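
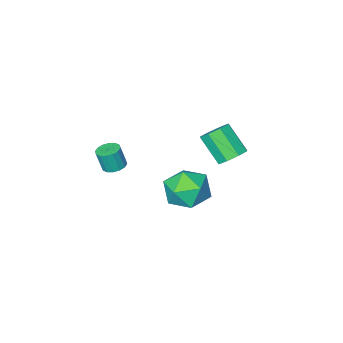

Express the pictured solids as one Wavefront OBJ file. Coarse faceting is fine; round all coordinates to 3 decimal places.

v -3.62 0.854 -1.535
v -3.13 0.471 -2.006
v -2.871 -0.658 -0.816
v -3.36 -0.274 -0.345
v -2.853 0.883 -1.675
v -2.594 -0.246 -0.485
v -3.025 1.278 -1.262
v -2.765 0.15 -0.073
v -3.545 1.426 -1.009
v -3.286 0.297 0.18
v -4.109 1.238 -1.064
v -3.85 0.109 0.126
v -4.386 0.826 -1.395
v -4.127 -0.303 -0.205
v -4.215 0.43 -1.807
v -3.955 -0.698 -0.618
v -3.694 0.283 -2.06
v -3.435 -0.846 -0.871
v 2.143 0.392 0.019
v 2.649 0.622 -0.046
v 2.864 0.438 0.976
v 2.357 0.208 1.041
v 2.476 0.842 0.03
v 2.691 0.658 1.052
v 2.214 0.941 0.103
v 2.428 0.757 1.125
v 1.933 0.893 0.154
v 2.147 0.709 1.175
v 1.708 0.711 0.168
v 1.922 0.527 1.19
v 1.599 0.444 0.142
v 1.813 0.26 1.164
v 1.636 0.162 0.084
v 1.851 -0.022 1.106
v 1.809 -0.058 0.008
v 2.024 -0.242 1.03
v 2.072 -0.157 -0.065
v 2.286 -0.341 0.957
v 2.353 -0.109 -0.115
v 2.567 -0.293 0.906
v 2.578 0.073 -0.13
v 2.792 -0.111 0.892
v 2.687 0.34 -0.104
v 2.901 0.156 0.918
v -1.7 2.075 -2.565
v -1.035 2.239 -1.607
v -0.845 0.401 -2.873
v -0.18 0.565 -1.915
v -1.335 0.367 -1.803
v -1.864 1.402 -1.612
v -0.016 1.238 -2.868
v -0.545 2.273 -2.677
v 0.006 1.721 -1.794
v -0.809 1.183 -1.136
v -1.071 1.457 -3.344
v -1.886 0.919 -2.686
f 2 1 5
f 2 5 3
f 3 5 6
f 3 6 4
f 5 1 7
f 5 7 6
f 6 7 8
f 6 8 4
f 7 1 9
f 7 9 8
f 8 9 10
f 8 10 4
f 9 1 11
f 9 11 10
f 10 11 12
f 10 12 4
f 11 1 13
f 11 13 12
f 12 13 14
f 12 14 4
f 13 1 15
f 13 15 14
f 14 15 16
f 14 16 4
f 15 1 17
f 15 17 16
f 16 17 18
f 16 18 4
f 17 1 2
f 17 2 18
f 18 2 3
f 18 3 4
f 20 19 23
f 20 23 21
f 21 23 24
f 21 24 22
f 23 19 25
f 23 25 24
f 24 25 26
f 24 26 22
f 25 19 27
f 25 27 26
f 26 27 28
f 26 28 22
f 27 19 29
f 27 29 28
f 28 29 30
f 28 30 22
f 29 19 31
f 29 31 30
f 30 31 32
f 30 32 22
f 31 19 33
f 31 33 32
f 32 33 34
f 32 34 22
f 33 19 35
f 33 35 34
f 34 35 36
f 34 36 22
f 35 19 37
f 35 37 36
f 36 37 38
f 36 38 22
f 37 19 39
f 37 39 38
f 38 39 40
f 38 40 22
f 39 19 41
f 39 41 40
f 40 41 42
f 40 42 22
f 41 19 43
f 41 43 42
f 42 43 44
f 42 44 22
f 43 19 20
f 43 20 44
f 44 20 21
f 44 21 22
f 45 56 50
f 45 50 46
f 45 46 52
f 45 52 55
f 45 55 56
f 46 50 54
f 50 56 49
f 56 55 47
f 55 52 51
f 52 46 53
f 48 54 49
f 48 49 47
f 48 47 51
f 48 51 53
f 48 53 54
f 49 54 50
f 47 49 56
f 51 47 55
f 53 51 52
f 54 53 46



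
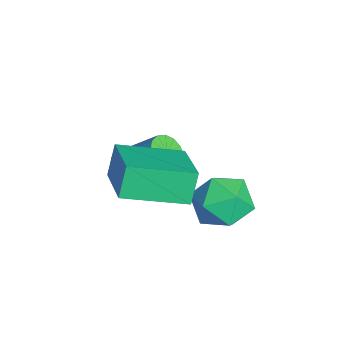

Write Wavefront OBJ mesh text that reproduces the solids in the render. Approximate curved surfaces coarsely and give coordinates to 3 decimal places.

v -1.342 0.292 0.072
v -1.741 0.55 1.03
v -1.317 2.217 -0.435
v -1.716 2.474 0.523
v 0.356 0.446 0.737
v -0.043 0.703 1.695
v 0.381 2.37 0.23
v -0.018 2.628 1.188
v -3.719 1.033 -2.084
v -3.152 1.02 -2.358
v -2.533 2.133 -1.129
v -3.101 2.147 -0.856
v -3.309 1.266 -2.502
v -2.69 2.38 -1.273
v -3.577 1.45 -2.534
v -2.958 2.564 -1.306
v -3.882 1.523 -2.446
v -3.263 2.636 -1.217
v -4.144 1.464 -2.261
v -3.525 2.578 -1.032
v -4.292 1.29 -2.028
v -3.673 2.403 -0.8
v -4.287 1.047 -1.811
v -3.668 2.16 -0.582
v -4.13 0.8 -1.667
v -3.511 1.914 -0.438
v -3.862 0.616 -1.634
v -3.243 1.73 -0.406
v -3.557 0.544 -1.723
v -2.938 1.657 -0.494
v -3.295 0.602 -1.908
v -2.676 1.716 -0.679
v -3.147 0.777 -2.14
v -2.528 1.89 -0.912
v -0.972 4.014 -0.231
v -0.262 4.225 -0.869
v -0.918 2.495 -0.671
v -0.208 2.706 -1.309
v -0.03 2.749 -0.348
v -0.064 3.687 -0.076
v -1.116 3.033 -1.464
v -1.15 3.971 -1.192
v -0.351 3.618 -1.631
v 0.32 3.442 -0.942
v -1.5 3.278 -0.598
v -0.829 3.102 0.091
f 2 4 1
f 5 2 1
f 1 4 3
f 3 5 1
f 2 8 4
f 6 2 5
f 6 8 2
f 4 8 3
f 7 5 3
f 3 8 7
f 7 6 5
f 8 6 7
f 10 9 13
f 10 13 11
f 11 13 14
f 11 14 12
f 13 9 15
f 13 15 14
f 14 15 16
f 14 16 12
f 15 9 17
f 15 17 16
f 16 17 18
f 16 18 12
f 17 9 19
f 17 19 18
f 18 19 20
f 18 20 12
f 19 9 21
f 19 21 20
f 20 21 22
f 20 22 12
f 21 9 23
f 21 23 22
f 22 23 24
f 22 24 12
f 23 9 25
f 23 25 24
f 24 25 26
f 24 26 12
f 25 9 27
f 25 27 26
f 26 27 28
f 26 28 12
f 27 9 29
f 27 29 28
f 28 29 30
f 28 30 12
f 29 9 31
f 29 31 30
f 30 31 32
f 30 32 12
f 31 9 33
f 31 33 32
f 32 33 34
f 32 34 12
f 33 9 10
f 33 10 34
f 34 10 11
f 34 11 12
f 35 46 40
f 35 40 36
f 35 36 42
f 35 42 45
f 35 45 46
f 36 40 44
f 40 46 39
f 46 45 37
f 45 42 41
f 42 36 43
f 38 44 39
f 38 39 37
f 38 37 41
f 38 41 43
f 38 43 44
f 39 44 40
f 37 39 46
f 41 37 45
f 43 41 42
f 44 43 36



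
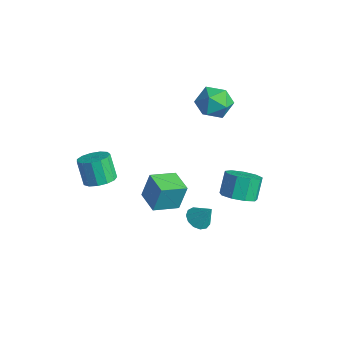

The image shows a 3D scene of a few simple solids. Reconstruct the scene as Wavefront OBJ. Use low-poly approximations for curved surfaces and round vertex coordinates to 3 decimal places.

v 2.124 2.875 -1.831
v 2.703 3.736 -2.091
v 2.215 4.427 -0.888
v 1.636 3.565 -0.629
v 2.036 3.784 -2.389
v 1.548 4.474 -1.186
v 1.41 3.406 -2.426
v 0.923 4.097 -1.223
v 1.118 2.78 -2.185
v 0.631 3.47 -0.982
v 1.297 2.198 -1.778
v 0.809 2.888 -0.575
v 1.862 1.933 -1.397
v 1.375 2.623 -0.194
v 2.55 2.108 -1.219
v 2.063 2.798 -0.016
v 3.039 2.643 -1.327
v 2.551 3.333 -0.125
v 3.099 3.286 -1.672
v 2.611 3.976 -0.469
v -1.338 -1.214 -2.238
v -1.213 -0.735 -0.601
v -1.108 0.35 -2.713
v -0.983 0.828 -1.076
v 0.163 -1.448 -2.284
v 0.288 -0.97 -0.647
v 0.393 0.115 -2.759
v 0.518 0.594 -1.122
v 3.247 -0.574 -0.889
v 3.89 -0.488 -1.285
v 3.893 -0.166 0.249
v 3.686 -0.112 -1.303
v 3.342 0.117 -1.191
v 2.969 0.127 -0.982
v 2.683 -0.085 -0.743
v 2.577 -0.453 -0.551
v 2.683 -0.859 -0.466
v 2.968 -1.174 -0.515
v 3.342 -1.299 -0.683
v 3.686 -1.194 -0.916
v 3.89 -0.892 -1.14
v -1.62 -3.671 0.206
v -0.949 -4.226 0.561
v -1.669 -4.184 1.989
v -2.34 -3.629 1.634
v -0.783 -3.728 0.63
v -1.503 -3.686 2.058
v -0.882 -3.212 0.565
v -1.603 -3.17 1.993
v -1.216 -2.841 0.385
v -1.936 -2.799 1.813
v -1.678 -2.735 0.149
v -2.398 -2.693 1.577
v -2.121 -2.925 -0.069
v -2.842 -2.883 1.359
v -2.406 -3.352 -0.2
v -3.126 -3.31 1.228
v -2.44 -3.881 -0.202
v -3.161 -3.839 1.226
v -2.215 -4.343 -0.074
v -2.935 -4.301 1.354
v -1.8 -4.591 0.142
v -2.52 -4.549 1.57
v -1.328 -4.548 0.379
v -2.049 -4.506 1.807
v -0.775 3.992 4.811
v 0.076 3.452 4.202
v -2.076 3.308 3.598
v -1.225 2.768 2.989
v -1.503 2.394 4.071
v -0.699 2.817 4.82
v -1.301 3.943 2.98
v -0.497 4.366 3.729
v -0.249 3.422 3.07
v -0.374 2.465 3.745
v -1.626 4.295 4.055
v -1.751 3.338 4.73
f 2 1 5
f 2 5 3
f 3 5 6
f 3 6 4
f 5 1 7
f 5 7 6
f 6 7 8
f 6 8 4
f 7 1 9
f 7 9 8
f 8 9 10
f 8 10 4
f 9 1 11
f 9 11 10
f 10 11 12
f 10 12 4
f 11 1 13
f 11 13 12
f 12 13 14
f 12 14 4
f 13 1 15
f 13 15 14
f 14 15 16
f 14 16 4
f 15 1 17
f 15 17 16
f 16 17 18
f 16 18 4
f 17 1 19
f 17 19 18
f 18 19 20
f 18 20 4
f 19 1 2
f 19 2 20
f 20 2 3
f 20 3 4
f 22 24 21
f 25 22 21
f 21 24 23
f 23 25 21
f 22 28 24
f 26 22 25
f 26 28 22
f 24 28 23
f 27 25 23
f 23 28 27
f 27 26 25
f 28 26 27
f 30 29 32
f 30 32 31
f 32 29 33
f 32 33 31
f 33 29 34
f 33 34 31
f 34 29 35
f 34 35 31
f 35 29 36
f 35 36 31
f 36 29 37
f 36 37 31
f 37 29 38
f 37 38 31
f 38 29 39
f 38 39 31
f 39 29 40
f 39 40 31
f 40 29 41
f 40 41 31
f 41 29 30
f 41 30 31
f 43 42 46
f 43 46 44
f 44 46 47
f 44 47 45
f 46 42 48
f 46 48 47
f 47 48 49
f 47 49 45
f 48 42 50
f 48 50 49
f 49 50 51
f 49 51 45
f 50 42 52
f 50 52 51
f 51 52 53
f 51 53 45
f 52 42 54
f 52 54 53
f 53 54 55
f 53 55 45
f 54 42 56
f 54 56 55
f 55 56 57
f 55 57 45
f 56 42 58
f 56 58 57
f 57 58 59
f 57 59 45
f 58 42 60
f 58 60 59
f 59 60 61
f 59 61 45
f 60 42 62
f 60 62 61
f 61 62 63
f 61 63 45
f 62 42 64
f 62 64 63
f 63 64 65
f 63 65 45
f 64 42 43
f 64 43 65
f 65 43 44
f 65 44 45
f 66 77 71
f 66 71 67
f 66 67 73
f 66 73 76
f 66 76 77
f 67 71 75
f 71 77 70
f 77 76 68
f 76 73 72
f 73 67 74
f 69 75 70
f 69 70 68
f 69 68 72
f 69 72 74
f 69 74 75
f 70 75 71
f 68 70 77
f 72 68 76
f 74 72 73
f 75 74 67



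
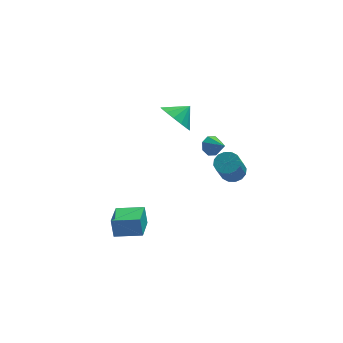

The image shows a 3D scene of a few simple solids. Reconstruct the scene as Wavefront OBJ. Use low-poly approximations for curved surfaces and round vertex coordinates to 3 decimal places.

v 0.57 2.498 -1.061
v 1.043 2.811 -1.861
v 1.35 2.862 -0.459
v 0.752 3.202 -1.72
v 0.412 3.404 -1.402
v 0.115 3.363 -0.993
v -0.061 3.091 -0.602
v -0.067 2.66 -0.335
v 0.097 2.186 -0.262
v 0.389 1.795 -0.403
v 0.729 1.593 -0.721
v 1.026 1.634 -1.13
v 1.202 1.906 -1.52
v 1.208 2.337 -1.788
v -3.176 -4.159 -3.591
v -3.267 -3.909 -2.647
v -2.809 -2.855 -3.901
v -2.899 -2.605 -2.958
v -1.881 -4.475 -3.382
v -1.971 -4.225 -2.439
v -1.513 -3.171 -3.693
v -1.604 -2.921 -2.749
v 1.935 -0.181 -1.022
v 2.398 -0.15 -1.37
v 2.425 -0.959 -0.438
v 2.427 0.127 -1.024
v 2.167 0.224 -0.677
v 1.772 0.084 -0.532
v 1.472 -0.211 -0.674
v 1.443 -0.488 -1.02
v 1.703 -0.585 -1.367
v 2.098 -0.445 -1.512
v 3.012 0.03 -3.224
v 3.308 0.503 -2.872
v 2.884 -0.177 -1.603
v 2.588 -0.65 -1.956
v 2.989 0.614 -2.919
v 2.565 -0.065 -1.65
v 2.676 0.569 -3.048
v 2.252 -0.11 -1.779
v 2.452 0.38 -3.224
v 2.029 -0.299 -1.955
v 2.379 0.096 -3.4
v 1.955 -0.583 -2.131
v 2.476 -0.205 -3.529
v 2.052 -0.884 -2.261
v 2.716 -0.443 -3.577
v 2.292 -1.123 -2.308
v 3.035 -0.555 -3.53
v 2.611 -1.234 -2.261
v 3.348 -0.51 -3.401
v 2.924 -1.189 -2.132
v 3.571 -0.321 -3.225
v 3.148 -1 -1.956
v 3.645 -0.037 -3.049
v 3.221 -0.716 -1.78
v 3.548 0.264 -2.919
v 3.124 -0.415 -1.651
f 2 1 4
f 2 4 3
f 4 1 5
f 4 5 3
f 5 1 6
f 5 6 3
f 6 1 7
f 6 7 3
f 7 1 8
f 7 8 3
f 8 1 9
f 8 9 3
f 9 1 10
f 9 10 3
f 10 1 11
f 10 11 3
f 11 1 12
f 11 12 3
f 12 1 13
f 12 13 3
f 13 1 14
f 13 14 3
f 14 1 2
f 14 2 3
f 16 18 15
f 19 16 15
f 15 18 17
f 17 19 15
f 16 22 18
f 20 16 19
f 20 22 16
f 18 22 17
f 21 19 17
f 17 22 21
f 21 20 19
f 22 20 21
f 24 23 26
f 24 26 25
f 26 23 27
f 26 27 25
f 27 23 28
f 27 28 25
f 28 23 29
f 28 29 25
f 29 23 30
f 29 30 25
f 30 23 31
f 30 31 25
f 31 23 32
f 31 32 25
f 32 23 24
f 32 24 25
f 34 33 37
f 34 37 35
f 35 37 38
f 35 38 36
f 37 33 39
f 37 39 38
f 38 39 40
f 38 40 36
f 39 33 41
f 39 41 40
f 40 41 42
f 40 42 36
f 41 33 43
f 41 43 42
f 42 43 44
f 42 44 36
f 43 33 45
f 43 45 44
f 44 45 46
f 44 46 36
f 45 33 47
f 45 47 46
f 46 47 48
f 46 48 36
f 47 33 49
f 47 49 48
f 48 49 50
f 48 50 36
f 49 33 51
f 49 51 50
f 50 51 52
f 50 52 36
f 51 33 53
f 51 53 52
f 52 53 54
f 52 54 36
f 53 33 55
f 53 55 54
f 54 55 56
f 54 56 36
f 55 33 57
f 55 57 56
f 56 57 58
f 56 58 36
f 57 33 34
f 57 34 58
f 58 34 35
f 58 35 36



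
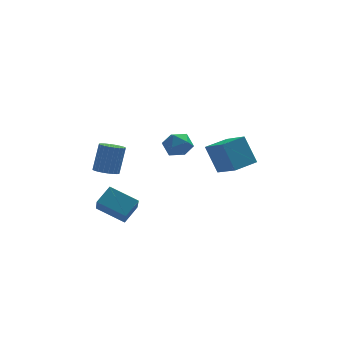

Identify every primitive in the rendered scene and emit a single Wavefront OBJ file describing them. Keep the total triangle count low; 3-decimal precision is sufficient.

v 3.656 -2.511 -1.681
v 3.151 -1.875 -0.234
v 3.053 -1.213 -2.462
v 2.548 -0.577 -1.014
v 4.832 -1.883 -1.546
v 4.327 -1.247 -0.098
v 4.229 -0.585 -2.326
v 3.724 0.051 -0.879
v -2.3 -0.998 -2.059
v -1.66 -1.01 -2.222
v -1.281 -0.534 -0.764
v -1.92 -0.522 -0.601
v -1.724 -0.769 -2.284
v -1.344 -0.292 -0.826
v -1.874 -0.562 -2.312
v -1.495 -0.086 -0.855
v -2.09 -0.422 -2.302
v -1.71 0.055 -0.844
v -2.338 -0.369 -2.255
v -1.958 0.107 -0.797
v -2.58 -0.412 -2.178
v -2.2 0.064 -0.72
v -2.779 -0.545 -2.082
v -2.399 -0.068 -0.624
v -2.905 -0.746 -1.984
v -2.525 -0.27 -0.526
v -2.939 -0.986 -1.896
v -2.56 -0.51 -0.438
v -2.876 -1.228 -1.834
v -2.496 -0.751 -0.376
v -2.725 -1.434 -1.805
v -2.346 -0.958 -0.348
v -2.51 -1.575 -1.816
v -2.13 -1.098 -0.358
v -2.262 -1.627 -1.863
v -1.882 -1.151 -0.405
v -2.02 -1.584 -1.94
v -1.64 -1.108 -0.482
v -1.821 -1.452 -2.036
v -1.441 -0.975 -0.578
v -1.695 -1.25 -2.134
v -1.315 -0.774 -0.676
v 0.073 -3.131 0.762
v 0.586 -2.581 0.999
v 1.034 -3.819 0.281
v 1.547 -3.269 0.518
v 1.172 -3.713 1.05
v 0.578 -3.288 1.348
v 1.042 -3.112 -0.068
v 0.448 -2.687 0.23
v 1.185 -2.569 0.486
v 1.265 -2.941 1.177
v 0.355 -3.459 0.103
v 0.435 -3.831 0.794
v -1.761 -3.626 -4.113
v -1.817 -4.502 -3.182
v -3.009 -2.872 -3.478
v -3.065 -3.748 -2.547
v -1.075 -3.012 -3.493
v -1.131 -3.888 -2.562
v -2.323 -2.258 -2.858
v -2.379 -3.134 -1.927
f 2 4 1
f 5 2 1
f 1 4 3
f 3 5 1
f 2 8 4
f 6 2 5
f 6 8 2
f 4 8 3
f 7 5 3
f 3 8 7
f 7 6 5
f 8 6 7
f 10 9 13
f 10 13 11
f 11 13 14
f 11 14 12
f 13 9 15
f 13 15 14
f 14 15 16
f 14 16 12
f 15 9 17
f 15 17 16
f 16 17 18
f 16 18 12
f 17 9 19
f 17 19 18
f 18 19 20
f 18 20 12
f 19 9 21
f 19 21 20
f 20 21 22
f 20 22 12
f 21 9 23
f 21 23 22
f 22 23 24
f 22 24 12
f 23 9 25
f 23 25 24
f 24 25 26
f 24 26 12
f 25 9 27
f 25 27 26
f 26 27 28
f 26 28 12
f 27 9 29
f 27 29 28
f 28 29 30
f 28 30 12
f 29 9 31
f 29 31 30
f 30 31 32
f 30 32 12
f 31 9 33
f 31 33 32
f 32 33 34
f 32 34 12
f 33 9 35
f 33 35 34
f 34 35 36
f 34 36 12
f 35 9 37
f 35 37 36
f 36 37 38
f 36 38 12
f 37 9 39
f 37 39 38
f 38 39 40
f 38 40 12
f 39 9 41
f 39 41 40
f 40 41 42
f 40 42 12
f 41 9 10
f 41 10 42
f 42 10 11
f 42 11 12
f 43 54 48
f 43 48 44
f 43 44 50
f 43 50 53
f 43 53 54
f 44 48 52
f 48 54 47
f 54 53 45
f 53 50 49
f 50 44 51
f 46 52 47
f 46 47 45
f 46 45 49
f 46 49 51
f 46 51 52
f 47 52 48
f 45 47 54
f 49 45 53
f 51 49 50
f 52 51 44
f 56 58 55
f 59 56 55
f 55 58 57
f 57 59 55
f 56 62 58
f 60 56 59
f 60 62 56
f 58 62 57
f 61 59 57
f 57 62 61
f 61 60 59
f 62 60 61



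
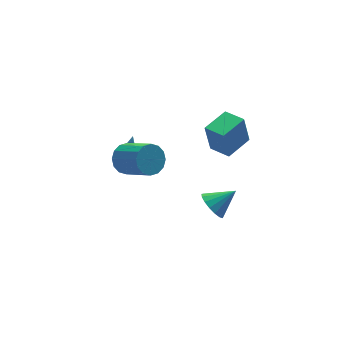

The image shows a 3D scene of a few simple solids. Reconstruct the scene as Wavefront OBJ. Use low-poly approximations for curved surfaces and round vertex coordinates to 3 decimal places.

v -2.364 3.324 -0.175
v -1.866 3.156 -0.3
v -1.936 3.496 1.295
v -1.848 3.364 -0.33
v -1.908 3.565 -0.336
v -2.038 3.73 -0.317
v -2.217 3.834 -0.277
v -2.419 3.859 -0.221
v -2.612 3.803 -0.158
v -2.768 3.674 -0.098
v -2.862 3.492 -0.049
v -2.88 3.284 -0.02
v -2.819 3.083 -0.014
v -2.69 2.918 -0.032
v -2.51 2.814 -0.072
v -2.309 2.789 -0.128
v -2.116 2.845 -0.191
v -1.96 2.974 -0.251
v -3.657 0.691 2.552
v -2.714 1.023 2.531
v -2.08 -0.698 3.727
v -3.023 -1.031 3.748
v -2.923 1.239 2.953
v -2.289 -0.482 4.148
v -3.328 1.308 3.267
v -2.695 -0.413 4.463
v -3.822 1.212 3.39
v -3.188 -0.51 4.585
v -4.271 0.976 3.288
v -3.637 -0.746 4.484
v -4.556 0.663 2.989
v -3.922 -1.058 4.185
v -4.6 0.358 2.573
v -3.966 -1.363 3.769
v -4.391 0.142 2.152
v -3.757 -1.579 3.347
v -3.985 0.073 1.837
v -3.352 -1.648 3.033
v -3.492 0.17 1.715
v -2.858 -1.552 2.91
v -3.043 0.406 1.816
v -2.409 -1.316 3.012
v -2.758 0.718 2.115
v -2.124 -1.003 3.311
v 1.501 0.262 -4.03
v 2.074 0.649 -4.767
v 2.899 0.058 -3.05
v 1.947 1.035 -4.505
v 1.718 1.244 -4.134
v 1.438 1.228 -3.74
v 1.174 0.991 -3.412
v 0.984 0.587 -3.226
v 0.913 0.109 -3.224
v 0.976 -0.334 -3.407
v 1.16 -0.64 -3.733
v 1.422 -0.74 -4.127
v 1.702 -0.61 -4.499
v 1.936 -0.28 -4.763
v 2.07 0.174 -4.86
v 2.116 -0.445 1.1
v 1.818 -0.287 3
v 1.622 0.841 0.915
v 1.324 0.999 2.816
v 3.776 0.221 1.304
v 3.478 0.379 3.205
v 3.282 1.507 1.12
v 2.984 1.665 3.02
f 2 1 4
f 2 4 3
f 4 1 5
f 4 5 3
f 5 1 6
f 5 6 3
f 6 1 7
f 6 7 3
f 7 1 8
f 7 8 3
f 8 1 9
f 8 9 3
f 9 1 10
f 9 10 3
f 10 1 11
f 10 11 3
f 11 1 12
f 11 12 3
f 12 1 13
f 12 13 3
f 13 1 14
f 13 14 3
f 14 1 15
f 14 15 3
f 15 1 16
f 15 16 3
f 16 1 17
f 16 17 3
f 17 1 18
f 17 18 3
f 18 1 2
f 18 2 3
f 20 19 23
f 20 23 21
f 21 23 24
f 21 24 22
f 23 19 25
f 23 25 24
f 24 25 26
f 24 26 22
f 25 19 27
f 25 27 26
f 26 27 28
f 26 28 22
f 27 19 29
f 27 29 28
f 28 29 30
f 28 30 22
f 29 19 31
f 29 31 30
f 30 31 32
f 30 32 22
f 31 19 33
f 31 33 32
f 32 33 34
f 32 34 22
f 33 19 35
f 33 35 34
f 34 35 36
f 34 36 22
f 35 19 37
f 35 37 36
f 36 37 38
f 36 38 22
f 37 19 39
f 37 39 38
f 38 39 40
f 38 40 22
f 39 19 41
f 39 41 40
f 40 41 42
f 40 42 22
f 41 19 43
f 41 43 42
f 42 43 44
f 42 44 22
f 43 19 20
f 43 20 44
f 44 20 21
f 44 21 22
f 46 45 48
f 46 48 47
f 48 45 49
f 48 49 47
f 49 45 50
f 49 50 47
f 50 45 51
f 50 51 47
f 51 45 52
f 51 52 47
f 52 45 53
f 52 53 47
f 53 45 54
f 53 54 47
f 54 45 55
f 54 55 47
f 55 45 56
f 55 56 47
f 56 45 57
f 56 57 47
f 57 45 58
f 57 58 47
f 58 45 59
f 58 59 47
f 59 45 46
f 59 46 47
f 61 63 60
f 64 61 60
f 60 63 62
f 62 64 60
f 61 67 63
f 65 61 64
f 65 67 61
f 63 67 62
f 66 64 62
f 62 67 66
f 66 65 64
f 67 65 66



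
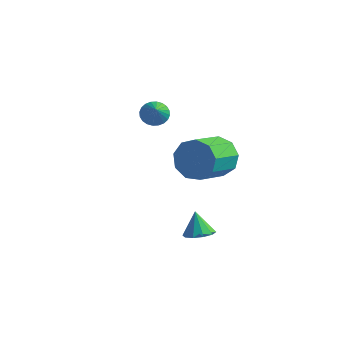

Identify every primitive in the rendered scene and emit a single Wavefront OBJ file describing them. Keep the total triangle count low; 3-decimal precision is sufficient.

v 1.965 1.422 1.321
v 2.545 1.067 0.456
v 2.556 -0.716 1.195
v 1.975 -0.362 2.059
v 3.01 1.296 1.002
v 3.021 -0.487 1.741
v 2.986 1.583 1.697
v 2.996 -0.2 2.435
v 2.483 1.795 2.216
v 2.494 0.012 2.954
v 1.739 1.832 2.316
v 1.749 0.049 3.054
v 1.1 1.677 1.95
v 1.11 -0.106 2.689
v 0.865 1.402 1.29
v 0.876 -0.381 2.028
v 1.146 1.137 0.644
v 1.156 -0.647 1.383
v 1.809 1.004 0.315
v 1.82 -0.779 1.053
v -2.153 2.318 2.118
v -1.54 2.506 1.838
v -1.487 1.522 3.042
v -1.573 2.699 2.028
v -1.695 2.834 2.232
v -1.886 2.891 2.419
v -2.118 2.86 2.559
v -2.355 2.747 2.633
v -2.562 2.568 2.628
v -2.706 2.351 2.546
v -2.767 2.13 2.398
v -2.733 1.936 2.208
v -2.612 1.801 2.004
v -2.421 1.745 1.817
v -2.189 1.776 1.677
v -1.951 1.889 1.603
v -1.745 2.068 1.608
v -1.6 2.284 1.69
v 3.919 -2.7 -0.569
v 4.499 -2.29 -0.45
v 3.521 -2.46 0.549
v 4.18 -2.03 -0.619
v 3.761 -2.026 -0.769
v 3.402 -2.28 -0.843
v 3.241 -2.693 -0.812
v 3.339 -3.109 -0.688
v 3.658 -3.369 -0.518
v 4.077 -3.373 -0.368
v 4.436 -3.12 -0.295
v 4.597 -2.706 -0.326
f 2 1 5
f 2 5 3
f 3 5 6
f 3 6 4
f 5 1 7
f 5 7 6
f 6 7 8
f 6 8 4
f 7 1 9
f 7 9 8
f 8 9 10
f 8 10 4
f 9 1 11
f 9 11 10
f 10 11 12
f 10 12 4
f 11 1 13
f 11 13 12
f 12 13 14
f 12 14 4
f 13 1 15
f 13 15 14
f 14 15 16
f 14 16 4
f 15 1 17
f 15 17 16
f 16 17 18
f 16 18 4
f 17 1 19
f 17 19 18
f 18 19 20
f 18 20 4
f 19 1 2
f 19 2 20
f 20 2 3
f 20 3 4
f 22 21 24
f 22 24 23
f 24 21 25
f 24 25 23
f 25 21 26
f 25 26 23
f 26 21 27
f 26 27 23
f 27 21 28
f 27 28 23
f 28 21 29
f 28 29 23
f 29 21 30
f 29 30 23
f 30 21 31
f 30 31 23
f 31 21 32
f 31 32 23
f 32 21 33
f 32 33 23
f 33 21 34
f 33 34 23
f 34 21 35
f 34 35 23
f 35 21 36
f 35 36 23
f 36 21 37
f 36 37 23
f 37 21 38
f 37 38 23
f 38 21 22
f 38 22 23
f 40 39 42
f 40 42 41
f 42 39 43
f 42 43 41
f 43 39 44
f 43 44 41
f 44 39 45
f 44 45 41
f 45 39 46
f 45 46 41
f 46 39 47
f 46 47 41
f 47 39 48
f 47 48 41
f 48 39 49
f 48 49 41
f 49 39 50
f 49 50 41
f 50 39 40
f 50 40 41



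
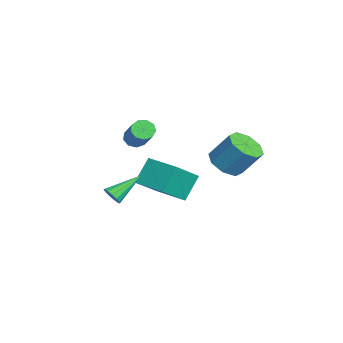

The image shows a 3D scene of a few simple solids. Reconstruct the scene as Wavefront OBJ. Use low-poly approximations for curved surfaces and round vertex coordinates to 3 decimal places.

v -2.878 -1.655 2.62
v -2.48 -1.647 2.131
v -0.864 -1.416 3.452
v -1.262 -1.425 3.94
v -2.611 -1.246 2.222
v -0.995 -1.016 3.543
v -2.867 -1.037 2.498
v -1.251 -0.807 3.819
v -3.128 -1.117 2.832
v -1.512 -0.887 4.153
v -3.272 -1.449 3.066
v -1.656 -1.219 4.387
v -3.232 -1.878 3.091
v -1.616 -1.647 4.412
v -3.026 -2.202 2.896
v -1.41 -1.971 4.217
v -2.751 -2.27 2.571
v -1.135 -2.04 3.892
v -2.535 -2.051 2.269
v -0.919 -1.82 3.59
v -4.642 -0.373 -2.203
v -5.332 0.412 -0.849
v -3.205 0.87 -2.191
v -3.894 1.654 -0.837
v -3.546 -1.654 -0.903
v -4.235 -0.87 0.451
v -2.108 -0.412 -0.891
v -2.798 0.373 0.463
v 1.284 -3.218 0.78
v 1.495 -2.86 0.376
v 0.616 -1.722 1.76
v 1.19 -2.935 0.283
v 0.916 -3.1 0.348
v 0.758 -3.302 0.55
v 0.767 -3.478 0.825
v 0.941 -3.572 1.086
v 1.223 -3.553 1.249
v 1.525 -3.428 1.264
v 1.75 -3.237 1.125
v 1.827 -3.039 0.876
v 1.732 -2.899 0.597
v 1.52 2.19 2.788
v 2.328 2.546 2.318
v 2.728 3.466 3.702
v 1.92 3.11 4.172
v 1.709 2.981 2.207
v 2.108 3.902 3.591
v 0.979 2.953 2.436
v 1.379 3.874 3.82
v 0.566 2.478 2.871
v 0.966 3.399 4.256
v 0.712 1.834 3.258
v 1.112 2.754 4.642
v 1.332 1.398 3.369
v 1.731 2.319 4.753
v 2.061 1.426 3.14
v 2.461 2.347 4.524
v 2.474 1.901 2.704
v 2.874 2.822 4.089
f 2 1 5
f 2 5 3
f 3 5 6
f 3 6 4
f 5 1 7
f 5 7 6
f 6 7 8
f 6 8 4
f 7 1 9
f 7 9 8
f 8 9 10
f 8 10 4
f 9 1 11
f 9 11 10
f 10 11 12
f 10 12 4
f 11 1 13
f 11 13 12
f 12 13 14
f 12 14 4
f 13 1 15
f 13 15 14
f 14 15 16
f 14 16 4
f 15 1 17
f 15 17 16
f 16 17 18
f 16 18 4
f 17 1 19
f 17 19 18
f 18 19 20
f 18 20 4
f 19 1 2
f 19 2 20
f 20 2 3
f 20 3 4
f 22 24 21
f 25 22 21
f 21 24 23
f 23 25 21
f 22 28 24
f 26 22 25
f 26 28 22
f 24 28 23
f 27 25 23
f 23 28 27
f 27 26 25
f 28 26 27
f 30 29 32
f 30 32 31
f 32 29 33
f 32 33 31
f 33 29 34
f 33 34 31
f 34 29 35
f 34 35 31
f 35 29 36
f 35 36 31
f 36 29 37
f 36 37 31
f 37 29 38
f 37 38 31
f 38 29 39
f 38 39 31
f 39 29 40
f 39 40 31
f 40 29 41
f 40 41 31
f 41 29 30
f 41 30 31
f 43 42 46
f 43 46 44
f 44 46 47
f 44 47 45
f 46 42 48
f 46 48 47
f 47 48 49
f 47 49 45
f 48 42 50
f 48 50 49
f 49 50 51
f 49 51 45
f 50 42 52
f 50 52 51
f 51 52 53
f 51 53 45
f 52 42 54
f 52 54 53
f 53 54 55
f 53 55 45
f 54 42 56
f 54 56 55
f 55 56 57
f 55 57 45
f 56 42 58
f 56 58 57
f 57 58 59
f 57 59 45
f 58 42 43
f 58 43 59
f 59 43 44
f 59 44 45



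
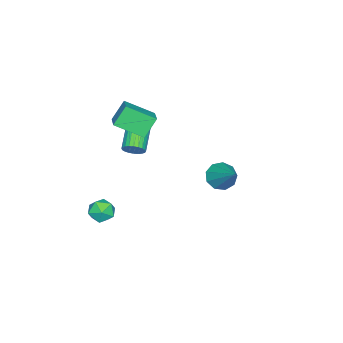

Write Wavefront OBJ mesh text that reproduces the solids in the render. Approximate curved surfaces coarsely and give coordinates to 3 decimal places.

v -2.506 -2.56 0.998
v -2.19 -2.62 1.456
v -3.398 -2.999 2.241
v -3.714 -2.94 1.782
v -2.246 -2.409 1.471
v -3.455 -2.789 2.255
v -2.343 -2.222 1.413
v -3.551 -2.601 2.197
v -2.464 -2.086 1.292
v -3.672 -2.465 2.077
v -2.591 -2.022 1.127
v -3.8 -2.402 1.911
v -2.706 -2.04 0.941
v -3.914 -2.42 1.726
v -2.79 -2.138 0.765
v -3.998 -2.517 1.549
v -2.83 -2.299 0.624
v -4.039 -2.679 1.408
v -2.822 -2.501 0.539
v -4.03 -2.88 1.324
v -2.765 -2.711 0.525
v -3.974 -3.091 1.309
v -2.669 -2.899 0.583
v -3.877 -3.278 1.367
v -2.548 -3.035 0.703
v -3.756 -3.414 1.488
v -2.42 -3.098 0.869
v -3.629 -3.478 1.653
v -2.306 -3.08 1.054
v -3.514 -3.46 1.839
v -2.222 -2.983 1.231
v -3.43 -3.362 2.015
v -2.181 -2.821 1.372
v -3.39 -3.201 2.156
v -0.449 2.818 2.501
v -0.143 3.16 1.934
v 0.449 3.902 3.639
v -0.571 3.384 2.058
v -0.942 3.344 2.389
v -1.083 3.057 2.773
v -0.926 2.658 3.03
v -0.546 2.334 3.04
v -0.121 2.236 2.797
v 0.151 2.41 2.416
v 0.142 2.775 2.075
v -3.023 -1.741 3.454
v -2.528 -3.027 4.186
v -2.069 -1.131 3.881
v -1.575 -2.417 4.613
v -2.405 -2.043 2.507
v -1.911 -3.329 3.239
v -1.452 -1.433 2.934
v -0.957 -2.719 3.666
v 0.344 -1.995 -0.831
v 0.73 -1.956 -0.243
v 1.07 -2.764 -1.257
v 1.456 -2.725 -0.669
v 0.815 -3.017 -0.651
v 0.366 -2.542 -0.388
v 1.434 -2.178 -1.112
v 0.985 -1.703 -0.849
v 1.403 -2.07 -0.417
v 1.021 -2.588 -0.132
v 0.779 -2.132 -1.368
v 0.397 -2.65 -1.083
f 2 1 5
f 2 5 3
f 3 5 6
f 3 6 4
f 5 1 7
f 5 7 6
f 6 7 8
f 6 8 4
f 7 1 9
f 7 9 8
f 8 9 10
f 8 10 4
f 9 1 11
f 9 11 10
f 10 11 12
f 10 12 4
f 11 1 13
f 11 13 12
f 12 13 14
f 12 14 4
f 13 1 15
f 13 15 14
f 14 15 16
f 14 16 4
f 15 1 17
f 15 17 16
f 16 17 18
f 16 18 4
f 17 1 19
f 17 19 18
f 18 19 20
f 18 20 4
f 19 1 21
f 19 21 20
f 20 21 22
f 20 22 4
f 21 1 23
f 21 23 22
f 22 23 24
f 22 24 4
f 23 1 25
f 23 25 24
f 24 25 26
f 24 26 4
f 25 1 27
f 25 27 26
f 26 27 28
f 26 28 4
f 27 1 29
f 27 29 28
f 28 29 30
f 28 30 4
f 29 1 31
f 29 31 30
f 30 31 32
f 30 32 4
f 31 1 33
f 31 33 32
f 32 33 34
f 32 34 4
f 33 1 2
f 33 2 34
f 34 2 3
f 34 3 4
f 36 35 38
f 36 38 37
f 38 35 39
f 38 39 37
f 39 35 40
f 39 40 37
f 40 35 41
f 40 41 37
f 41 35 42
f 41 42 37
f 42 35 43
f 42 43 37
f 43 35 44
f 43 44 37
f 44 35 45
f 44 45 37
f 45 35 36
f 45 36 37
f 47 49 46
f 50 47 46
f 46 49 48
f 48 50 46
f 47 53 49
f 51 47 50
f 51 53 47
f 49 53 48
f 52 50 48
f 48 53 52
f 52 51 50
f 53 51 52
f 54 65 59
f 54 59 55
f 54 55 61
f 54 61 64
f 54 64 65
f 55 59 63
f 59 65 58
f 65 64 56
f 64 61 60
f 61 55 62
f 57 63 58
f 57 58 56
f 57 56 60
f 57 60 62
f 57 62 63
f 58 63 59
f 56 58 65
f 60 56 64
f 62 60 61
f 63 62 55



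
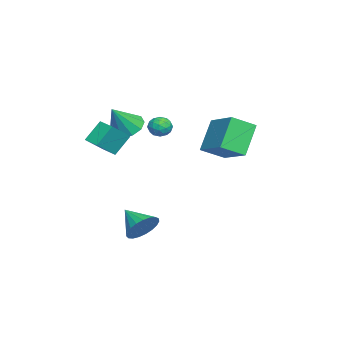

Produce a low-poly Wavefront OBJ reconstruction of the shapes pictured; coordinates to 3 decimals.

v 2.374 -0.671 -4.258
v 3.14 -1.101 -3.986
v 1.546 -1.669 -3.502
v 3.089 -0.846 -3.706
v 2.913 -0.56 -3.521
v 2.645 -0.294 -3.464
v 2.329 -0.093 -3.544
v 2.021 0.008 -3.747
v 1.774 -0.008 -4.039
v 1.631 -0.14 -4.369
v 1.616 -0.363 -4.679
v 1.732 -0.639 -4.917
v 1.959 -0.921 -5.041
v 2.258 -1.16 -5.029
v 2.576 -1.314 -4.884
v 2.86 -1.358 -4.631
v 3.059 -1.282 -4.313
v -3.089 2.92 0.363
v -2.556 1.801 1.013
v -1.58 4.097 1.153
v -1.047 2.978 1.803
v -1.973 2.542 -1.203
v -1.44 1.423 -0.553
v -0.464 3.719 -0.413
v 0.069 2.6 0.237
v -1.961 -2.182 0.628
v -1.474 -1.413 0.63
v -1.059 -2.758 2.012
v -1.925 -1.334 0.957
v -2.39 -1.579 1.158
v -2.691 -2.054 1.156
v -2.713 -2.578 0.953
v -2.448 -2.951 0.625
v -1.997 -3.029 0.298
v -1.532 -2.785 0.098
v -1.231 -2.309 0.099
v -1.209 -1.786 0.303
v 1.686 -1.921 1.589
v 2.663 -2.559 2.499
v 2.223 -1.259 1.477
v 3.2 -1.897 2.387
v 2.22 -2.523 0.593
v 3.197 -3.161 1.503
v 2.757 -1.861 0.481
v 3.734 -2.499 1.391
v -4.165 -0.921 0.149
v -3.834 -0.567 0.6
v -3.246 -1.133 -0.36
v -2.915 -0.779 0.091
v -3.192 -1.356 0.262
v -3.76 -1.225 0.576
v -3.32 -0.475 -0.336
v -3.888 -0.344 -0.022
v -3.312 -0.291 0.3
v -3.233 -0.835 0.67
v -3.847 -0.865 -0.43
v -3.768 -1.409 -0.06
v -4.081 -0.725 0.419
v -2.999 -0.975 -0.179
v -3.162 -1.314 -0.078
v -2.968 -1.105 0.187
v -4.037 -1.112 0.405
v -3.843 -0.904 0.67
v -3.465 -1.367 0.472
v -3.237 -0.796 -0.43
v -3.043 -0.588 -0.165
v -4.112 -0.595 0.053
v -3.918 -0.386 0.318
v -3.615 -0.333 -0.232
v -3.579 -0.355 0.508
v -3.038 -0.48 0.209
v -3.276 -0.301 -0.042
v -3.61 -0.224 0.142
v -3.532 -0.675 0.725
v -2.992 -0.799 0.426
v -3.155 -1.138 0.527
v -3.489 -1.061 0.711
v -3.225 -0.513 0.549
v -4.088 -0.901 -0.186
v -3.548 -1.025 -0.485
v -3.591 -0.639 -0.471
v -3.925 -0.562 -0.287
v -4.042 -1.22 0.031
v -3.501 -1.345 -0.268
v -3.47 -1.476 0.098
v -3.804 -1.399 0.282
v -3.855 -1.187 -0.309
f 2 1 4
f 2 4 3
f 4 1 5
f 4 5 3
f 5 1 6
f 5 6 3
f 6 1 7
f 6 7 3
f 7 1 8
f 7 8 3
f 8 1 9
f 8 9 3
f 9 1 10
f 9 10 3
f 10 1 11
f 10 11 3
f 11 1 12
f 11 12 3
f 12 1 13
f 12 13 3
f 13 1 14
f 13 14 3
f 14 1 15
f 14 15 3
f 15 1 16
f 15 16 3
f 16 1 17
f 16 17 3
f 17 1 2
f 17 2 3
f 19 21 18
f 22 19 18
f 18 21 20
f 20 22 18
f 19 25 21
f 23 19 22
f 23 25 19
f 21 25 20
f 24 22 20
f 20 25 24
f 24 23 22
f 25 23 24
f 27 26 29
f 27 29 28
f 29 26 30
f 29 30 28
f 30 26 31
f 30 31 28
f 31 26 32
f 31 32 28
f 32 26 33
f 32 33 28
f 33 26 34
f 33 34 28
f 34 26 35
f 34 35 28
f 35 26 36
f 35 36 28
f 36 26 37
f 36 37 28
f 37 26 27
f 37 27 28
f 39 41 38
f 42 39 38
f 38 41 40
f 40 42 38
f 39 45 41
f 43 39 42
f 43 45 39
f 41 45 40
f 44 42 40
f 40 45 44
f 44 43 42
f 45 43 44
f 46 83 62
f 83 57 86
f 62 86 51
f 83 86 62
f 46 62 58
f 62 51 63
f 58 63 47
f 62 63 58
f 46 58 67
f 58 47 68
f 67 68 53
f 58 68 67
f 46 67 79
f 67 53 82
f 79 82 56
f 67 82 79
f 46 79 83
f 79 56 87
f 83 87 57
f 79 87 83
f 47 63 74
f 63 51 77
f 74 77 55
f 63 77 74
f 51 86 64
f 86 57 85
f 64 85 50
f 86 85 64
f 57 87 84
f 87 56 80
f 84 80 48
f 87 80 84
f 56 82 81
f 82 53 69
f 81 69 52
f 82 69 81
f 53 68 73
f 68 47 70
f 73 70 54
f 68 70 73
f 49 75 61
f 75 55 76
f 61 76 50
f 75 76 61
f 49 61 59
f 61 50 60
f 59 60 48
f 61 60 59
f 49 59 66
f 59 48 65
f 66 65 52
f 59 65 66
f 49 66 71
f 66 52 72
f 71 72 54
f 66 72 71
f 49 71 75
f 71 54 78
f 75 78 55
f 71 78 75
f 50 76 64
f 76 55 77
f 64 77 51
f 76 77 64
f 48 60 84
f 60 50 85
f 84 85 57
f 60 85 84
f 52 65 81
f 65 48 80
f 81 80 56
f 65 80 81
f 54 72 73
f 72 52 69
f 73 69 53
f 72 69 73
f 55 78 74
f 78 54 70
f 74 70 47
f 78 70 74



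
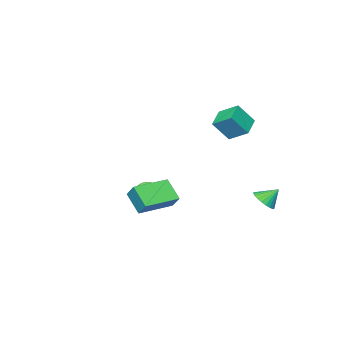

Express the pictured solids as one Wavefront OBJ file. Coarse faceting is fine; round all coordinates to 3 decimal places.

v -3.604 2.14 -3.697
v -3.098 2.72 -3.685
v -4.196 2.64 -2.903
v -3.293 2.817 -3.892
v -3.535 2.811 -4.069
v -3.788 2.703 -4.189
v -4.013 2.509 -4.235
v -4.176 2.259 -4.199
v -4.252 1.991 -4.086
v -4.228 1.745 -3.914
v -4.11 1.56 -3.71
v -3.915 1.463 -3.503
v -3.672 1.469 -3.326
v -3.419 1.577 -3.205
v -3.194 1.771 -3.16
v -3.032 2.021 -3.196
v -2.956 2.289 -3.308
v -2.979 2.534 -3.48
v 2.085 0.249 -1.524
v 2.253 0.911 -0.78
v 2.272 1.287 -2.49
v 2.441 1.949 -1.746
v 4.039 -0.169 -1.594
v 4.208 0.493 -0.85
v 4.227 0.869 -2.56
v 4.395 1.531 -1.816
v -3.233 -0.778 2.056
v -3.505 0.331 2.719
v -3.98 -0.275 0.907
v -4.251 0.834 1.57
v -2.149 -0.234 1.59
v -2.42 0.875 2.253
v -2.895 0.269 0.441
v -3.167 1.378 1.104
v -0.836 -3.571 -4.246
v -0.458 -3.354 -4.701
v 0.155 -2.931 -3.989
v -0.224 -3.149 -3.534
v -0.628 -3.156 -4.672
v -0.015 -2.734 -3.96
v -0.834 -3.031 -4.569
v -0.221 -2.608 -3.857
v -1.04 -2.998 -4.411
v -0.427 -2.576 -3.699
v -1.211 -3.065 -4.224
v -0.598 -2.643 -3.512
v -1.317 -3.219 -4.041
v -0.704 -2.797 -3.329
v -1.34 -3.435 -3.893
v -0.727 -3.012 -3.181
v -1.276 -3.673 -3.807
v -0.663 -3.251 -3.095
v -1.136 -3.895 -3.796
v -0.523 -3.472 -3.084
v -0.944 -4.06 -3.863
v -0.332 -3.637 -3.151
v -0.734 -4.141 -3.996
v -0.121 -3.718 -3.284
v -0.541 -4.123 -4.173
v 0.072 -3.7 -3.461
v -0.399 -4.01 -4.362
v 0.214 -3.587 -3.65
v -0.333 -3.821 -4.531
v 0.28 -3.398 -3.819
v -0.354 -3.589 -4.651
v 0.259 -3.166 -3.939
f 2 1 4
f 2 4 3
f 4 1 5
f 4 5 3
f 5 1 6
f 5 6 3
f 6 1 7
f 6 7 3
f 7 1 8
f 7 8 3
f 8 1 9
f 8 9 3
f 9 1 10
f 9 10 3
f 10 1 11
f 10 11 3
f 11 1 12
f 11 12 3
f 12 1 13
f 12 13 3
f 13 1 14
f 13 14 3
f 14 1 15
f 14 15 3
f 15 1 16
f 15 16 3
f 16 1 17
f 16 17 3
f 17 1 18
f 17 18 3
f 18 1 2
f 18 2 3
f 20 22 19
f 23 20 19
f 19 22 21
f 21 23 19
f 20 26 22
f 24 20 23
f 24 26 20
f 22 26 21
f 25 23 21
f 21 26 25
f 25 24 23
f 26 24 25
f 28 30 27
f 31 28 27
f 27 30 29
f 29 31 27
f 28 34 30
f 32 28 31
f 32 34 28
f 30 34 29
f 33 31 29
f 29 34 33
f 33 32 31
f 34 32 33
f 36 35 39
f 36 39 37
f 37 39 40
f 37 40 38
f 39 35 41
f 39 41 40
f 40 41 42
f 40 42 38
f 41 35 43
f 41 43 42
f 42 43 44
f 42 44 38
f 43 35 45
f 43 45 44
f 44 45 46
f 44 46 38
f 45 35 47
f 45 47 46
f 46 47 48
f 46 48 38
f 47 35 49
f 47 49 48
f 48 49 50
f 48 50 38
f 49 35 51
f 49 51 50
f 50 51 52
f 50 52 38
f 51 35 53
f 51 53 52
f 52 53 54
f 52 54 38
f 53 35 55
f 53 55 54
f 54 55 56
f 54 56 38
f 55 35 57
f 55 57 56
f 56 57 58
f 56 58 38
f 57 35 59
f 57 59 58
f 58 59 60
f 58 60 38
f 59 35 61
f 59 61 60
f 60 61 62
f 60 62 38
f 61 35 63
f 61 63 62
f 62 63 64
f 62 64 38
f 63 35 65
f 63 65 64
f 64 65 66
f 64 66 38
f 65 35 36
f 65 36 66
f 66 36 37
f 66 37 38



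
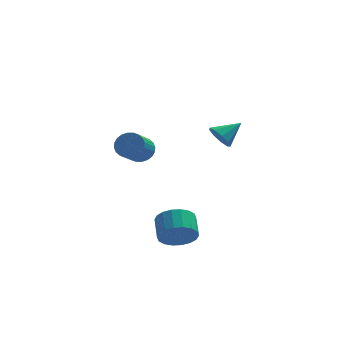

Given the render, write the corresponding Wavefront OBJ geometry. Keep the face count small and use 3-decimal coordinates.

v -1.001 4.231 0.013
v -0.474 3.778 -0.242
v -1.012 2.716 0.532
v -1.539 3.169 0.787
v -0.347 3.886 -0.006
v -0.885 2.824 0.768
v -0.319 4.046 0.232
v -0.857 2.984 1.007
v -0.395 4.234 0.438
v -0.933 3.172 1.212
v -0.563 4.422 0.578
v -1.101 3.36 1.353
v -0.798 4.58 0.633
v -1.336 3.518 1.407
v -1.064 4.686 0.593
v -1.602 3.624 1.367
v -1.32 4.722 0.465
v -1.858 3.66 1.239
v -1.528 4.684 0.268
v -2.066 3.622 1.042
v -1.655 4.576 0.032
v -2.193 3.514 0.806
v -1.683 4.416 -0.207
v -2.221 3.354 0.568
v -1.607 4.228 -0.412
v -2.145 3.166 0.362
v -1.439 4.04 -0.553
v -1.977 2.978 0.222
v -1.204 3.882 -0.607
v -1.742 2.82 0.167
v -0.938 3.776 -0.567
v -1.476 2.714 0.207
v -0.682 3.74 -0.439
v -1.22 2.678 0.335
v 2.108 -1.36 3.118
v 2.45 -1.263 2.539
v 3.072 -0.92 3.762
v 2.205 -0.882 2.645
v 1.915 -0.724 2.973
v 1.715 -0.865 3.368
v 1.699 -1.237 3.647
v 1.874 -1.666 3.678
v 2.159 -1.953 3.448
v 2.42 -1.962 3.063
v 2.535 -1.689 2.704
v 0.282 -2.229 -2.368
v 0.836 -1.862 -2.975
v 0.792 -0.844 -2.399
v 0.238 -1.211 -1.792
v 0.474 -1.79 -3.13
v 0.43 -0.772 -2.554
v 0.074 -1.805 -3.134
v 0.03 -0.787 -2.558
v -0.285 -1.904 -2.986
v -0.329 -0.886 -2.411
v -0.532 -2.067 -2.716
v -0.576 -1.049 -2.141
v -0.617 -2.262 -2.377
v -0.661 -1.245 -1.802
v -0.525 -2.451 -2.036
v -0.569 -1.433 -1.461
v -0.272 -2.596 -1.761
v -0.316 -1.578 -1.185
v 0.09 -2.668 -1.606
v 0.046 -1.65 -1.03
v 0.49 -2.653 -1.602
v 0.446 -1.635 -1.026
v 0.849 -2.554 -1.749
v 0.805 -1.536 -1.174
v 1.096 -2.391 -2.019
v 1.052 -1.373 -1.444
v 1.181 -2.195 -2.358
v 1.137 -1.178 -1.783
v 1.089 -2.007 -2.699
v 1.045 -0.989 -2.124
f 2 1 5
f 2 5 3
f 3 5 6
f 3 6 4
f 5 1 7
f 5 7 6
f 6 7 8
f 6 8 4
f 7 1 9
f 7 9 8
f 8 9 10
f 8 10 4
f 9 1 11
f 9 11 10
f 10 11 12
f 10 12 4
f 11 1 13
f 11 13 12
f 12 13 14
f 12 14 4
f 13 1 15
f 13 15 14
f 14 15 16
f 14 16 4
f 15 1 17
f 15 17 16
f 16 17 18
f 16 18 4
f 17 1 19
f 17 19 18
f 18 19 20
f 18 20 4
f 19 1 21
f 19 21 20
f 20 21 22
f 20 22 4
f 21 1 23
f 21 23 22
f 22 23 24
f 22 24 4
f 23 1 25
f 23 25 24
f 24 25 26
f 24 26 4
f 25 1 27
f 25 27 26
f 26 27 28
f 26 28 4
f 27 1 29
f 27 29 28
f 28 29 30
f 28 30 4
f 29 1 31
f 29 31 30
f 30 31 32
f 30 32 4
f 31 1 33
f 31 33 32
f 32 33 34
f 32 34 4
f 33 1 2
f 33 2 34
f 34 2 3
f 34 3 4
f 36 35 38
f 36 38 37
f 38 35 39
f 38 39 37
f 39 35 40
f 39 40 37
f 40 35 41
f 40 41 37
f 41 35 42
f 41 42 37
f 42 35 43
f 42 43 37
f 43 35 44
f 43 44 37
f 44 35 45
f 44 45 37
f 45 35 36
f 45 36 37
f 47 46 50
f 47 50 48
f 48 50 51
f 48 51 49
f 50 46 52
f 50 52 51
f 51 52 53
f 51 53 49
f 52 46 54
f 52 54 53
f 53 54 55
f 53 55 49
f 54 46 56
f 54 56 55
f 55 56 57
f 55 57 49
f 56 46 58
f 56 58 57
f 57 58 59
f 57 59 49
f 58 46 60
f 58 60 59
f 59 60 61
f 59 61 49
f 60 46 62
f 60 62 61
f 61 62 63
f 61 63 49
f 62 46 64
f 62 64 63
f 63 64 65
f 63 65 49
f 64 46 66
f 64 66 65
f 65 66 67
f 65 67 49
f 66 46 68
f 66 68 67
f 67 68 69
f 67 69 49
f 68 46 70
f 68 70 69
f 69 70 71
f 69 71 49
f 70 46 72
f 70 72 71
f 71 72 73
f 71 73 49
f 72 46 74
f 72 74 73
f 73 74 75
f 73 75 49
f 74 46 47
f 74 47 75
f 75 47 48
f 75 48 49



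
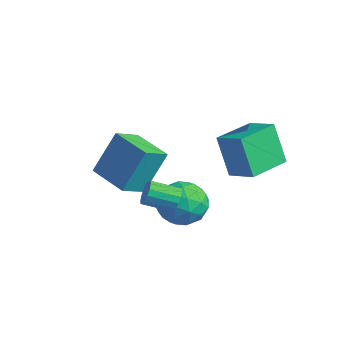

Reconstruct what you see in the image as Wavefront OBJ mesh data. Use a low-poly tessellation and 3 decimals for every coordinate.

v 3.291 -3.479 -0.411
v 3.685 -3.569 0.019
v 2.984 -4.531 0.461
v 2.589 -4.441 0.031
v 3.485 -3.369 0.135
v 2.784 -4.332 0.577
v 3.233 -3.2 0.105
v 2.532 -4.162 0.547
v 2.996 -3.104 -0.063
v 2.295 -4.067 0.379
v 2.839 -3.11 -0.324
v 2.137 -4.072 0.118
v 2.802 -3.214 -0.609
v 2.101 -4.176 -0.167
v 2.896 -3.389 -0.841
v 2.195 -4.351 -0.399
v 3.096 -3.588 -0.957
v 2.395 -4.551 -0.515
v 3.348 -3.758 -0.927
v 2.647 -4.72 -0.485
v 3.585 -3.853 -0.759
v 2.884 -4.816 -0.317
v 3.743 -3.848 -0.498
v 3.041 -4.81 -0.056
v 3.779 -3.744 -0.213
v 3.078 -4.706 0.229
v 2.814 -0.584 -0.482
v 2.056 -0.651 1.335
v 2.499 1.329 -0.543
v 1.741 1.263 1.275
v 4.059 -0.363 0.045
v 3.301 -0.429 1.863
v 3.744 1.551 -0.015
v 2.986 1.484 1.802
v -2.479 -3.541 -2.01
v -2.371 -2.445 -0.105
v -2.652 -2.333 -2.695
v -2.544 -1.237 -0.791
v -0.576 -3.383 -2.209
v -0.468 -2.287 -0.305
v -0.749 -2.175 -2.895
v -0.641 -1.079 -0.99
v 0.977 -1.212 -2.776
v 1.961 -1.577 -3.236
v 1.219 -2.363 -1.344
v 2.203 -2.728 -1.804
v 2.124 -1.662 -1.391
v 1.974 -0.95 -2.277
v 1.206 -2.99 -2.303
v 1.056 -2.278 -3.189
v 2.102 -2.676 -2.944
v 2.67 -1.855 -2.38
v 0.51 -2.085 -2.2
v 1.078 -1.264 -1.636
v 1.447 -1.293 -3.132
v 1.733 -2.647 -1.448
v 1.686 -2.02 -1.205
v 2.265 -2.235 -1.476
v 1.455 -0.925 -2.568
v 2.034 -1.139 -2.839
v 2.13 -1.189 -1.754
v 1.146 -2.801 -1.741
v 1.725 -3.015 -2.012
v 0.915 -1.705 -3.104
v 1.494 -1.92 -3.375
v 1.05 -2.751 -2.826
v 2.109 -2.153 -3.231
v 2.252 -2.83 -2.388
v 1.665 -2.984 -2.682
v 1.577 -2.566 -3.203
v 2.443 -1.671 -2.899
v 2.585 -2.348 -2.057
v 2.539 -1.721 -1.815
v 2.451 -1.303 -2.335
v 2.526 -2.317 -2.727
v 0.595 -1.592 -2.523
v 0.737 -2.269 -1.681
v 0.729 -2.637 -2.245
v 0.641 -2.219 -2.765
v 0.928 -1.11 -2.192
v 1.071 -1.787 -1.349
v 1.603 -1.374 -1.377
v 1.515 -0.956 -1.898
v 0.654 -1.623 -1.853
f 2 1 5
f 2 5 3
f 3 5 6
f 3 6 4
f 5 1 7
f 5 7 6
f 6 7 8
f 6 8 4
f 7 1 9
f 7 9 8
f 8 9 10
f 8 10 4
f 9 1 11
f 9 11 10
f 10 11 12
f 10 12 4
f 11 1 13
f 11 13 12
f 12 13 14
f 12 14 4
f 13 1 15
f 13 15 14
f 14 15 16
f 14 16 4
f 15 1 17
f 15 17 16
f 16 17 18
f 16 18 4
f 17 1 19
f 17 19 18
f 18 19 20
f 18 20 4
f 19 1 21
f 19 21 20
f 20 21 22
f 20 22 4
f 21 1 23
f 21 23 22
f 22 23 24
f 22 24 4
f 23 1 25
f 23 25 24
f 24 25 26
f 24 26 4
f 25 1 2
f 25 2 26
f 26 2 3
f 26 3 4
f 28 30 27
f 31 28 27
f 27 30 29
f 29 31 27
f 28 34 30
f 32 28 31
f 32 34 28
f 30 34 29
f 33 31 29
f 29 34 33
f 33 32 31
f 34 32 33
f 36 38 35
f 39 36 35
f 35 38 37
f 37 39 35
f 36 42 38
f 40 36 39
f 40 42 36
f 38 42 37
f 41 39 37
f 37 42 41
f 41 40 39
f 42 40 41
f 43 80 59
f 80 54 83
f 59 83 48
f 80 83 59
f 43 59 55
f 59 48 60
f 55 60 44
f 59 60 55
f 43 55 64
f 55 44 65
f 64 65 50
f 55 65 64
f 43 64 76
f 64 50 79
f 76 79 53
f 64 79 76
f 43 76 80
f 76 53 84
f 80 84 54
f 76 84 80
f 44 60 71
f 60 48 74
f 71 74 52
f 60 74 71
f 48 83 61
f 83 54 82
f 61 82 47
f 83 82 61
f 54 84 81
f 84 53 77
f 81 77 45
f 84 77 81
f 53 79 78
f 79 50 66
f 78 66 49
f 79 66 78
f 50 65 70
f 65 44 67
f 70 67 51
f 65 67 70
f 46 72 58
f 72 52 73
f 58 73 47
f 72 73 58
f 46 58 56
f 58 47 57
f 56 57 45
f 58 57 56
f 46 56 63
f 56 45 62
f 63 62 49
f 56 62 63
f 46 63 68
f 63 49 69
f 68 69 51
f 63 69 68
f 46 68 72
f 68 51 75
f 72 75 52
f 68 75 72
f 47 73 61
f 73 52 74
f 61 74 48
f 73 74 61
f 45 57 81
f 57 47 82
f 81 82 54
f 57 82 81
f 49 62 78
f 62 45 77
f 78 77 53
f 62 77 78
f 51 69 70
f 69 49 66
f 70 66 50
f 69 66 70
f 52 75 71
f 75 51 67
f 71 67 44
f 75 67 71



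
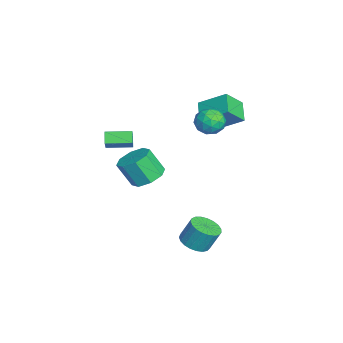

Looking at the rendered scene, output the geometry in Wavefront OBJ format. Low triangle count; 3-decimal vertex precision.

v -0.162 2.025 2.718
v 0.551 1.559 3.107
v -1.091 1.501 3.793
v -0.378 1.035 4.182
v -0.398 1.97 4.213
v 0.176 2.294 3.549
v -0.716 0.766 3.351
v -0.142 1.09 2.687
v 0.208 0.781 3.498
v 0.405 1.525 4.031
v -0.945 1.535 2.869
v -0.748 2.279 3.402
v 0.276 1.838 2.818
v -0.816 1.222 4.082
v -0.828 1.771 4.1
v -0.409 1.498 4.328
v 0.055 2.27 3.078
v 0.474 1.996 3.306
v -0.083 2.238 3.956
v -1.014 1.064 3.594
v -0.595 0.79 3.822
v -0.131 1.562 2.572
v 0.288 1.289 2.8
v -0.457 0.822 2.944
v 0.494 1.107 3.276
v -0.052 0.799 3.908
v -0.251 0.641 3.42
v 0.087 0.831 3.03
v 0.609 1.544 3.589
v 0.063 1.236 4.221
v 0.051 1.786 4.24
v 0.388 1.976 3.849
v 0.408 1.087 3.819
v -0.603 1.824 2.679
v -1.149 1.516 3.311
v -0.928 1.084 3.051
v -0.591 1.274 2.66
v -0.488 2.261 2.992
v -1.034 1.953 3.624
v -0.627 2.229 3.87
v -0.289 2.419 3.48
v -0.948 1.973 3.081
v 2.385 0.559 -4.485
v 3.313 0.606 -4.528
v 3.342 1.227 -3.218
v 2.415 1.181 -3.175
v 3.208 0.943 -4.685
v 3.238 1.564 -3.375
v 2.961 1.214 -4.808
v 2.991 1.835 -3.498
v 2.615 1.372 -4.875
v 2.644 1.993 -3.565
v 2.228 1.389 -4.875
v 2.258 2.01 -3.565
v 1.869 1.263 -4.807
v 1.899 1.884 -3.497
v 1.599 1.015 -4.683
v 1.629 1.636 -3.374
v 1.465 0.688 -4.526
v 1.495 1.31 -3.216
v 1.49 0.34 -4.361
v 1.52 0.961 -3.051
v 1.67 0.029 -4.217
v 1.699 0.65 -2.907
v 1.974 -0.19 -4.12
v 2.003 0.431 -2.81
v 2.348 -0.28 -4.086
v 2.378 0.341 -2.776
v 2.729 -0.224 -4.121
v 2.759 0.397 -2.811
v 3.051 -0.033 -4.219
v 3.08 0.588 -2.909
v 3.258 0.261 -4.363
v 3.287 0.882 -3.053
v -2.886 -1.733 -2.748
v -2.288 -0.988 -2.222
v -2.555 -1.843 -0.707
v -3.154 -2.587 -1.232
v -3.097 -0.786 -2.25
v -3.364 -1.641 -0.735
v -3.783 -1.138 -2.57
v -4.05 -1.993 -1.055
v -3.943 -1.839 -2.994
v -4.21 -2.693 -1.478
v -3.485 -2.477 -3.273
v -3.752 -3.332 -1.758
v -2.676 -2.679 -3.245
v -2.943 -3.534 -1.73
v -1.99 -2.327 -2.925
v -2.257 -3.182 -1.41
v -1.83 -1.627 -2.502
v -2.097 -2.481 -0.986
v -1.421 -4.124 0.775
v -2.019 -4.112 1.335
v -1.36 -2.615 0.807
v -1.958 -2.603 1.367
v -0.582 -4.177 1.673
v -1.18 -4.165 2.233
v -0.521 -2.668 1.705
v -1.119 -2.656 2.265
v -3.93 2.045 1.944
v -3.296 1.075 3.075
v -3.387 3.574 2.952
v -2.753 2.603 4.083
v -2.687 2.057 1.257
v -2.053 1.086 2.388
v -2.144 3.585 2.265
v -1.51 2.615 3.396
f 1 38 17
f 38 12 41
f 17 41 6
f 38 41 17
f 1 17 13
f 17 6 18
f 13 18 2
f 17 18 13
f 1 13 22
f 13 2 23
f 22 23 8
f 13 23 22
f 1 22 34
f 22 8 37
f 34 37 11
f 22 37 34
f 1 34 38
f 34 11 42
f 38 42 12
f 34 42 38
f 2 18 29
f 18 6 32
f 29 32 10
f 18 32 29
f 6 41 19
f 41 12 40
f 19 40 5
f 41 40 19
f 12 42 39
f 42 11 35
f 39 35 3
f 42 35 39
f 11 37 36
f 37 8 24
f 36 24 7
f 37 24 36
f 8 23 28
f 23 2 25
f 28 25 9
f 23 25 28
f 4 30 16
f 30 10 31
f 16 31 5
f 30 31 16
f 4 16 14
f 16 5 15
f 14 15 3
f 16 15 14
f 4 14 21
f 14 3 20
f 21 20 7
f 14 20 21
f 4 21 26
f 21 7 27
f 26 27 9
f 21 27 26
f 4 26 30
f 26 9 33
f 30 33 10
f 26 33 30
f 5 31 19
f 31 10 32
f 19 32 6
f 31 32 19
f 3 15 39
f 15 5 40
f 39 40 12
f 15 40 39
f 7 20 36
f 20 3 35
f 36 35 11
f 20 35 36
f 9 27 28
f 27 7 24
f 28 24 8
f 27 24 28
f 10 33 29
f 33 9 25
f 29 25 2
f 33 25 29
f 44 43 47
f 44 47 45
f 45 47 48
f 45 48 46
f 47 43 49
f 47 49 48
f 48 49 50
f 48 50 46
f 49 43 51
f 49 51 50
f 50 51 52
f 50 52 46
f 51 43 53
f 51 53 52
f 52 53 54
f 52 54 46
f 53 43 55
f 53 55 54
f 54 55 56
f 54 56 46
f 55 43 57
f 55 57 56
f 56 57 58
f 56 58 46
f 57 43 59
f 57 59 58
f 58 59 60
f 58 60 46
f 59 43 61
f 59 61 60
f 60 61 62
f 60 62 46
f 61 43 63
f 61 63 62
f 62 63 64
f 62 64 46
f 63 43 65
f 63 65 64
f 64 65 66
f 64 66 46
f 65 43 67
f 65 67 66
f 66 67 68
f 66 68 46
f 67 43 69
f 67 69 68
f 68 69 70
f 68 70 46
f 69 43 71
f 69 71 70
f 70 71 72
f 70 72 46
f 71 43 73
f 71 73 72
f 72 73 74
f 72 74 46
f 73 43 44
f 73 44 74
f 74 44 45
f 74 45 46
f 76 75 79
f 76 79 77
f 77 79 80
f 77 80 78
f 79 75 81
f 79 81 80
f 80 81 82
f 80 82 78
f 81 75 83
f 81 83 82
f 82 83 84
f 82 84 78
f 83 75 85
f 83 85 84
f 84 85 86
f 84 86 78
f 85 75 87
f 85 87 86
f 86 87 88
f 86 88 78
f 87 75 89
f 87 89 88
f 88 89 90
f 88 90 78
f 89 75 91
f 89 91 90
f 90 91 92
f 90 92 78
f 91 75 76
f 91 76 92
f 92 76 77
f 92 77 78
f 94 96 93
f 97 94 93
f 93 96 95
f 95 97 93
f 94 100 96
f 98 94 97
f 98 100 94
f 96 100 95
f 99 97 95
f 95 100 99
f 99 98 97
f 100 98 99
f 102 104 101
f 105 102 101
f 101 104 103
f 103 105 101
f 102 108 104
f 106 102 105
f 106 108 102
f 104 108 103
f 107 105 103
f 103 108 107
f 107 106 105
f 108 106 107



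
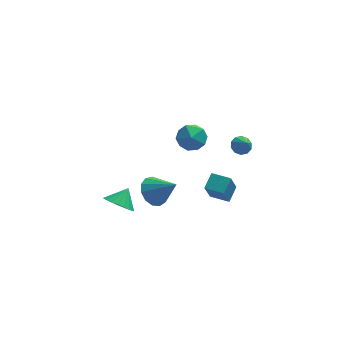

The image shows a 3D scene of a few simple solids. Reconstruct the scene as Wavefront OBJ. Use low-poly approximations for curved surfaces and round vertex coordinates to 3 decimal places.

v -4.1 -1.247 -1.906
v -3.539 -0.863 -2.64
v -3.5 -0.533 -1.074
v -3.862 -0.6 -2.631
v -4.226 -0.45 -2.498
v -4.568 -0.437 -2.262
v -4.829 -0.565 -1.965
v -4.965 -0.81 -1.657
v -4.95 -1.13 -1.393
v -4.789 -1.471 -1.218
v -4.509 -1.773 -1.161
v -4.158 -1.984 -1.233
v -3.797 -2.067 -1.422
v -3.488 -2.009 -1.695
v -3.286 -1.818 -2.004
v -3.224 -1.529 -2.296
v -3.313 -1.191 -2.521
v 1.285 -0.061 -2.556
v 0.888 -0.831 -0.989
v 1.753 0.82 -2.004
v 1.356 0.05 -0.438
v 2.364 -0.63 -2.562
v 1.967 -1.4 -0.996
v 2.832 0.251 -2.011
v 2.435 -0.519 -0.444
v 3.012 -0.281 2.386
v 3.333 -0.655 1.963
v 3.288 -0.959 3.194
v 3.59 -0.381 2.105
v 3.625 -0.068 2.355
v 3.427 0.163 2.617
v 3.07 0.224 2.791
v 2.691 0.093 2.81
v 2.434 -0.181 2.667
v 2.399 -0.494 2.417
v 2.597 -0.725 2.155
v 2.954 -0.786 1.982
v 0.207 0.135 2.876
v 1.062 -0.302 3.305
v -0.782 -0.918 3.775
v 0.073 -1.355 4.204
v -0.194 -0.369 4.451
v 0.417 0.283 3.896
v -0.137 -1.503 3.184
v 0.474 -0.851 2.629
v 0.849 -1.314 3.495
v 0.814 -0.613 4.278
v -0.534 -0.607 2.802
v -0.569 0.094 3.585
v -1.892 2.662 -4.528
v -1.175 3.431 -4.816
v -0.588 1.938 -3.212
v -1.507 3.667 -4.357
v -1.962 3.585 -3.952
v -2.394 3.209 -3.73
v -2.667 2.66 -3.762
v -2.694 2.112 -4.037
v -2.467 1.738 -4.468
v -2.057 1.658 -4.918
v -1.595 1.897 -5.245
v -1.227 2.379 -5.344
v -1.071 2.951 -5.184
f 2 1 4
f 2 4 3
f 4 1 5
f 4 5 3
f 5 1 6
f 5 6 3
f 6 1 7
f 6 7 3
f 7 1 8
f 7 8 3
f 8 1 9
f 8 9 3
f 9 1 10
f 9 10 3
f 10 1 11
f 10 11 3
f 11 1 12
f 11 12 3
f 12 1 13
f 12 13 3
f 13 1 14
f 13 14 3
f 14 1 15
f 14 15 3
f 15 1 16
f 15 16 3
f 16 1 17
f 16 17 3
f 17 1 2
f 17 2 3
f 19 21 18
f 22 19 18
f 18 21 20
f 20 22 18
f 19 25 21
f 23 19 22
f 23 25 19
f 21 25 20
f 24 22 20
f 20 25 24
f 24 23 22
f 25 23 24
f 27 26 29
f 27 29 28
f 29 26 30
f 29 30 28
f 30 26 31
f 30 31 28
f 31 26 32
f 31 32 28
f 32 26 33
f 32 33 28
f 33 26 34
f 33 34 28
f 34 26 35
f 34 35 28
f 35 26 36
f 35 36 28
f 36 26 37
f 36 37 28
f 37 26 27
f 37 27 28
f 38 49 43
f 38 43 39
f 38 39 45
f 38 45 48
f 38 48 49
f 39 43 47
f 43 49 42
f 49 48 40
f 48 45 44
f 45 39 46
f 41 47 42
f 41 42 40
f 41 40 44
f 41 44 46
f 41 46 47
f 42 47 43
f 40 42 49
f 44 40 48
f 46 44 45
f 47 46 39
f 51 50 53
f 51 53 52
f 53 50 54
f 53 54 52
f 54 50 55
f 54 55 52
f 55 50 56
f 55 56 52
f 56 50 57
f 56 57 52
f 57 50 58
f 57 58 52
f 58 50 59
f 58 59 52
f 59 50 60
f 59 60 52
f 60 50 61
f 60 61 52
f 61 50 62
f 61 62 52
f 62 50 51
f 62 51 52



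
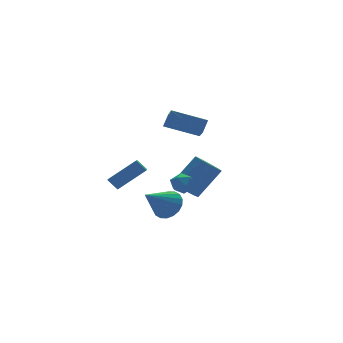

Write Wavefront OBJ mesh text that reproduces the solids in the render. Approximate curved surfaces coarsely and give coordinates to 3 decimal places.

v -0.913 -0.586 -3.712
v -0.25 -0.624 -4.274
v 1.156 -0.691 -2.61
v 0.493 -0.654 -2.048
v -0.375 -0.057 -4.145
v 1.031 -0.124 -2.481
v -0.752 0.263 -3.814
v 0.654 0.195 -2.149
v -1.205 0.185 -3.435
v 0.201 0.118 -1.77
v -1.52 -0.254 -3.186
v -0.114 -0.321 -1.521
v -1.552 -0.848 -3.183
v -0.146 -0.915 -1.518
v -1.285 -1.32 -3.428
v 0.121 -1.387 -1.763
v -0.843 -1.449 -3.806
v 0.563 -1.516 -2.141
v -0.435 -1.174 -4.14
v 0.971 -1.241 -2.476
v -4.436 0.405 -3.259
v -4.782 0.893 -2.669
v -3.494 2.032 -4.052
v -3.84 2.52 -3.461
v -2.88 0.08 -2.079
v -3.226 0.568 -1.488
v -1.938 1.707 -2.871
v -2.284 2.195 -2.281
v 2.213 3.154 -1.79
v 1.598 1.789 -0.884
v 0.566 4.343 -1.116
v -0.049 2.978 -0.21
v 2.709 3.422 -1.05
v 2.094 2.057 -0.144
v 1.062 4.611 -0.376
v 0.447 3.246 0.53
v -2.692 -3.054 -1.614
v -2.219 -3.54 -1.389
v -3.521 -3.86 -1.611
v -3.048 -4.346 -1.386
v -3.252 -3.818 -0.95
v -2.74 -3.319 -0.952
v -3 -4.081 -2.048
v -2.488 -3.582 -2.05
v -2.409 -4.174 -1.657
v -2.564 -4.012 -0.979
v -3.176 -3.388 -2.021
v -3.331 -3.226 -1.343
v -2.269 -1.116 -4.303
v -1.645 -1.314 -3.587
v -3.831 -1.464 -3.037
v -1.707 -0.888 -3.546
v -1.88 -0.508 -3.655
v -2.13 -0.248 -3.892
v -2.407 -0.16 -4.21
v -2.658 -0.262 -4.547
v -2.831 -0.532 -4.836
v -2.893 -0.918 -5.018
v -2.832 -1.343 -5.06
v -2.659 -1.724 -4.951
v -2.409 -1.984 -4.713
v -2.131 -2.072 -4.395
v -1.88 -1.97 -4.058
v -1.707 -1.7 -3.77
f 2 1 5
f 2 5 3
f 3 5 6
f 3 6 4
f 5 1 7
f 5 7 6
f 6 7 8
f 6 8 4
f 7 1 9
f 7 9 8
f 8 9 10
f 8 10 4
f 9 1 11
f 9 11 10
f 10 11 12
f 10 12 4
f 11 1 13
f 11 13 12
f 12 13 14
f 12 14 4
f 13 1 15
f 13 15 14
f 14 15 16
f 14 16 4
f 15 1 17
f 15 17 16
f 16 17 18
f 16 18 4
f 17 1 19
f 17 19 18
f 18 19 20
f 18 20 4
f 19 1 2
f 19 2 20
f 20 2 3
f 20 3 4
f 22 24 21
f 25 22 21
f 21 24 23
f 23 25 21
f 22 28 24
f 26 22 25
f 26 28 22
f 24 28 23
f 27 25 23
f 23 28 27
f 27 26 25
f 28 26 27
f 30 32 29
f 33 30 29
f 29 32 31
f 31 33 29
f 30 36 32
f 34 30 33
f 34 36 30
f 32 36 31
f 35 33 31
f 31 36 35
f 35 34 33
f 36 34 35
f 37 48 42
f 37 42 38
f 37 38 44
f 37 44 47
f 37 47 48
f 38 42 46
f 42 48 41
f 48 47 39
f 47 44 43
f 44 38 45
f 40 46 41
f 40 41 39
f 40 39 43
f 40 43 45
f 40 45 46
f 41 46 42
f 39 41 48
f 43 39 47
f 45 43 44
f 46 45 38
f 50 49 52
f 50 52 51
f 52 49 53
f 52 53 51
f 53 49 54
f 53 54 51
f 54 49 55
f 54 55 51
f 55 49 56
f 55 56 51
f 56 49 57
f 56 57 51
f 57 49 58
f 57 58 51
f 58 49 59
f 58 59 51
f 59 49 60
f 59 60 51
f 60 49 61
f 60 61 51
f 61 49 62
f 61 62 51
f 62 49 63
f 62 63 51
f 63 49 64
f 63 64 51
f 64 49 50
f 64 50 51



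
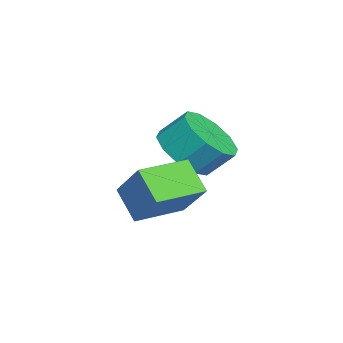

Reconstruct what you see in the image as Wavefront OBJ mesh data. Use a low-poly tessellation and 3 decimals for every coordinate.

v -1.574 1.395 -2.34
v -0.812 1 -1.957
v -0.804 1.709 -1.238
v -1.566 2.105 -1.62
v -0.634 1.393 -2.346
v -0.626 2.102 -1.627
v -0.815 1.787 -2.733
v -0.807 2.496 -2.014
v -1.286 2.031 -2.969
v -1.278 2.74 -2.25
v -1.867 2.033 -2.965
v -1.859 2.742 -2.246
v -2.336 1.791 -2.722
v -2.328 2.5 -2.003
v -2.514 1.398 -2.333
v -2.506 2.107 -1.614
v -2.333 1.004 -1.946
v -2.325 1.713 -1.227
v -1.862 0.76 -1.71
v -1.854 1.469 -0.991
v -1.281 0.758 -1.714
v -1.273 1.467 -0.995
v 0.181 0.006 -3.002
v 1.039 0.681 -1.973
v -0.735 1.077 -2.94
v 0.123 1.751 -1.911
v 0.737 0.529 -3.809
v 1.595 1.203 -2.78
v -0.179 1.599 -3.747
v 0.679 2.274 -2.718
f 2 1 5
f 2 5 3
f 3 5 6
f 3 6 4
f 5 1 7
f 5 7 6
f 6 7 8
f 6 8 4
f 7 1 9
f 7 9 8
f 8 9 10
f 8 10 4
f 9 1 11
f 9 11 10
f 10 11 12
f 10 12 4
f 11 1 13
f 11 13 12
f 12 13 14
f 12 14 4
f 13 1 15
f 13 15 14
f 14 15 16
f 14 16 4
f 15 1 17
f 15 17 16
f 16 17 18
f 16 18 4
f 17 1 19
f 17 19 18
f 18 19 20
f 18 20 4
f 19 1 21
f 19 21 20
f 20 21 22
f 20 22 4
f 21 1 2
f 21 2 22
f 22 2 3
f 22 3 4
f 24 26 23
f 27 24 23
f 23 26 25
f 25 27 23
f 24 30 26
f 28 24 27
f 28 30 24
f 26 30 25
f 29 27 25
f 25 30 29
f 29 28 27
f 30 28 29



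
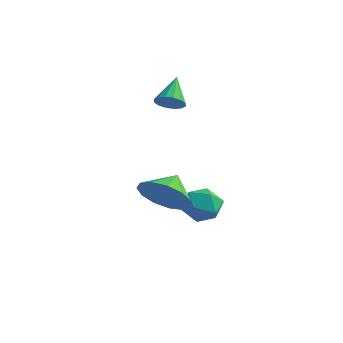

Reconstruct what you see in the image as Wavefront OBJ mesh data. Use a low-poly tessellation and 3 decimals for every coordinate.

v -0.083 -1.856 -0.869
v 0.342 -1.326 -1.657
v -0.197 -0.904 -0.291
v -0.235 -1.335 -1.756
v -0.764 -1.509 -1.574
v -1.077 -1.794 -1.169
v -1.074 -2.098 -0.668
v -0.756 -2.325 -0.231
v -0.225 -2.404 0.003
v 0.352 -2.308 -0.04
v 0.79 -2.069 -0.346
v 0.952 -1.762 -0.819
v 0.785 -1.485 -1.307
v -2.957 2.551 1.194
v -2.374 2.72 1.26
v -3.343 3.549 2.066
v -2.482 2.89 1.017
v -2.717 2.97 0.821
v -3.016 2.937 0.726
v -3.299 2.801 0.756
v -3.491 2.598 0.904
v -3.539 2.382 1.129
v -3.432 2.212 1.372
v -3.197 2.132 1.568
v -2.897 2.165 1.663
v -2.614 2.301 1.633
v -2.422 2.504 1.485
v -0.949 2.048 -2.464
v -0.213 2.042 -2.893
v -1.367 0.938 -3.167
v -0.631 0.932 -3.596
v -0.642 0.738 -2.766
v -0.384 1.424 -2.332
v -1.196 1.556 -3.728
v -0.938 2.242 -3.294
v -0.366 1.738 -3.674
v -0.024 1.233 -3.08
v -1.556 1.747 -2.98
v -1.214 1.242 -2.386
f 2 1 4
f 2 4 3
f 4 1 5
f 4 5 3
f 5 1 6
f 5 6 3
f 6 1 7
f 6 7 3
f 7 1 8
f 7 8 3
f 8 1 9
f 8 9 3
f 9 1 10
f 9 10 3
f 10 1 11
f 10 11 3
f 11 1 12
f 11 12 3
f 12 1 13
f 12 13 3
f 13 1 2
f 13 2 3
f 15 14 17
f 15 17 16
f 17 14 18
f 17 18 16
f 18 14 19
f 18 19 16
f 19 14 20
f 19 20 16
f 20 14 21
f 20 21 16
f 21 14 22
f 21 22 16
f 22 14 23
f 22 23 16
f 23 14 24
f 23 24 16
f 24 14 25
f 24 25 16
f 25 14 26
f 25 26 16
f 26 14 27
f 26 27 16
f 27 14 15
f 27 15 16
f 28 39 33
f 28 33 29
f 28 29 35
f 28 35 38
f 28 38 39
f 29 33 37
f 33 39 32
f 39 38 30
f 38 35 34
f 35 29 36
f 31 37 32
f 31 32 30
f 31 30 34
f 31 34 36
f 31 36 37
f 32 37 33
f 30 32 39
f 34 30 38
f 36 34 35
f 37 36 29



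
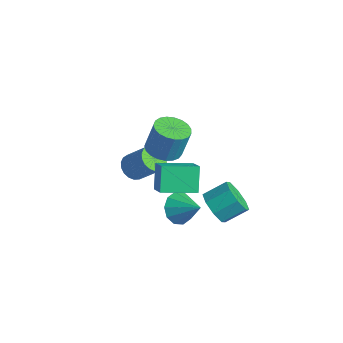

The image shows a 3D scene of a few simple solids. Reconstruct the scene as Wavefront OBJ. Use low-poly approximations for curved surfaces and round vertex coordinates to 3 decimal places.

v -3.706 2.707 -2.995
v -3.024 2.293 -3.389
v -1.831 2.919 -1.978
v -2.514 3.333 -1.585
v -3.016 2.653 -3.555
v -1.824 3.279 -2.144
v -3.145 3.023 -3.61
v -1.953 3.649 -2.199
v -3.386 3.331 -3.543
v -2.193 3.957 -2.133
v -3.69 3.515 -3.368
v -2.497 4.141 -1.958
v -3.997 3.539 -3.119
v -2.804 4.165 -1.709
v -4.246 3.398 -2.845
v -3.054 4.024 -1.435
v -4.389 3.121 -2.602
v -3.196 3.747 -1.191
v -4.396 2.761 -2.436
v -3.204 3.387 -1.025
v -4.267 2.391 -2.381
v -3.075 3.017 -0.97
v -4.027 2.083 -2.447
v -2.834 2.709 -1.037
v -3.723 1.899 -2.622
v -2.53 2.525 -1.212
v -3.416 1.875 -2.871
v -2.223 2.501 -1.461
v -3.166 2.016 -3.145
v -1.974 2.642 -1.735
v -0.077 1.76 0.784
v 1.035 1.398 1.59
v 0.807 3.639 0.409
v 1.919 3.277 1.215
v 0.701 1.123 -0.575
v 1.813 0.761 0.231
v 1.585 3.002 -0.95
v 2.697 2.64 -0.144
v 1.043 2.548 -2.848
v 1.623 1.797 -3.363
v 2.457 2.972 -1.872
v 1.683 2.37 -3.699
v 1.499 3.011 -3.71
v 1.14 3.476 -3.392
v 0.744 3.586 -2.866
v 0.462 3.299 -2.333
v 0.402 2.726 -1.997
v 0.587 2.084 -1.985
v 0.946 1.62 -2.304
v 1.341 1.51 -2.83
v 3.254 3.277 -1.442
v 4.305 3.029 -1.653
v 4.757 4.275 -0.869
v 3.706 4.523 -0.658
v 3.966 3.524 -2.244
v 4.418 4.77 -1.459
v 3.21 3.874 -2.365
v 3.662 5.12 -1.58
v 2.48 3.875 -1.946
v 2.932 5.121 -1.161
v 2.203 3.525 -1.231
v 2.655 4.771 -0.447
v 2.542 3.03 -0.641
v 2.994 4.276 0.144
v 3.298 2.68 -0.52
v 3.75 3.926 0.265
v 4.028 2.679 -0.939
v 4.48 3.925 -0.154
v -0.21 2.373 1.56
v 0.543 3.066 1.286
v 0.804 3.501 3.107
v 0.05 2.807 3.38
v 0.181 3.317 1.278
v 0.441 3.752 3.099
v -0.249 3.404 1.319
v 0.011 3.839 3.14
v -0.673 3.313 1.401
v -0.412 3.748 3.222
v -1.016 3.059 1.511
v -0.756 3.494 3.332
v -1.22 2.687 1.629
v -0.96 3.122 3.45
v -1.25 2.26 1.735
v -0.989 2.695 3.556
v -1.099 1.853 1.811
v -0.839 2.288 3.632
v -0.795 1.535 1.843
v -0.535 1.97 3.664
v -0.39 1.363 1.827
v -0.13 1.798 3.647
v 0.046 1.364 1.764
v 0.307 1.799 3.584
v 0.438 1.541 1.666
v 0.699 1.976 3.486
v 0.718 1.861 1.549
v 0.978 2.296 3.37
v 0.837 2.269 1.434
v 1.098 2.704 3.255
v 0.775 2.696 1.341
v 1.036 3.13 3.162
f 2 1 5
f 2 5 3
f 3 5 6
f 3 6 4
f 5 1 7
f 5 7 6
f 6 7 8
f 6 8 4
f 7 1 9
f 7 9 8
f 8 9 10
f 8 10 4
f 9 1 11
f 9 11 10
f 10 11 12
f 10 12 4
f 11 1 13
f 11 13 12
f 12 13 14
f 12 14 4
f 13 1 15
f 13 15 14
f 14 15 16
f 14 16 4
f 15 1 17
f 15 17 16
f 16 17 18
f 16 18 4
f 17 1 19
f 17 19 18
f 18 19 20
f 18 20 4
f 19 1 21
f 19 21 20
f 20 21 22
f 20 22 4
f 21 1 23
f 21 23 22
f 22 23 24
f 22 24 4
f 23 1 25
f 23 25 24
f 24 25 26
f 24 26 4
f 25 1 27
f 25 27 26
f 26 27 28
f 26 28 4
f 27 1 29
f 27 29 28
f 28 29 30
f 28 30 4
f 29 1 2
f 29 2 30
f 30 2 3
f 30 3 4
f 32 34 31
f 35 32 31
f 31 34 33
f 33 35 31
f 32 38 34
f 36 32 35
f 36 38 32
f 34 38 33
f 37 35 33
f 33 38 37
f 37 36 35
f 38 36 37
f 40 39 42
f 40 42 41
f 42 39 43
f 42 43 41
f 43 39 44
f 43 44 41
f 44 39 45
f 44 45 41
f 45 39 46
f 45 46 41
f 46 39 47
f 46 47 41
f 47 39 48
f 47 48 41
f 48 39 49
f 48 49 41
f 49 39 50
f 49 50 41
f 50 39 40
f 50 40 41
f 52 51 55
f 52 55 53
f 53 55 56
f 53 56 54
f 55 51 57
f 55 57 56
f 56 57 58
f 56 58 54
f 57 51 59
f 57 59 58
f 58 59 60
f 58 60 54
f 59 51 61
f 59 61 60
f 60 61 62
f 60 62 54
f 61 51 63
f 61 63 62
f 62 63 64
f 62 64 54
f 63 51 65
f 63 65 64
f 64 65 66
f 64 66 54
f 65 51 67
f 65 67 66
f 66 67 68
f 66 68 54
f 67 51 52
f 67 52 68
f 68 52 53
f 68 53 54
f 70 69 73
f 70 73 71
f 71 73 74
f 71 74 72
f 73 69 75
f 73 75 74
f 74 75 76
f 74 76 72
f 75 69 77
f 75 77 76
f 76 77 78
f 76 78 72
f 77 69 79
f 77 79 78
f 78 79 80
f 78 80 72
f 79 69 81
f 79 81 80
f 80 81 82
f 80 82 72
f 81 69 83
f 81 83 82
f 82 83 84
f 82 84 72
f 83 69 85
f 83 85 84
f 84 85 86
f 84 86 72
f 85 69 87
f 85 87 86
f 86 87 88
f 86 88 72
f 87 69 89
f 87 89 88
f 88 89 90
f 88 90 72
f 89 69 91
f 89 91 90
f 90 91 92
f 90 92 72
f 91 69 93
f 91 93 92
f 92 93 94
f 92 94 72
f 93 69 95
f 93 95 94
f 94 95 96
f 94 96 72
f 95 69 97
f 95 97 96
f 96 97 98
f 96 98 72
f 97 69 99
f 97 99 98
f 98 99 100
f 98 100 72
f 99 69 70
f 99 70 100
f 100 70 71
f 100 71 72

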